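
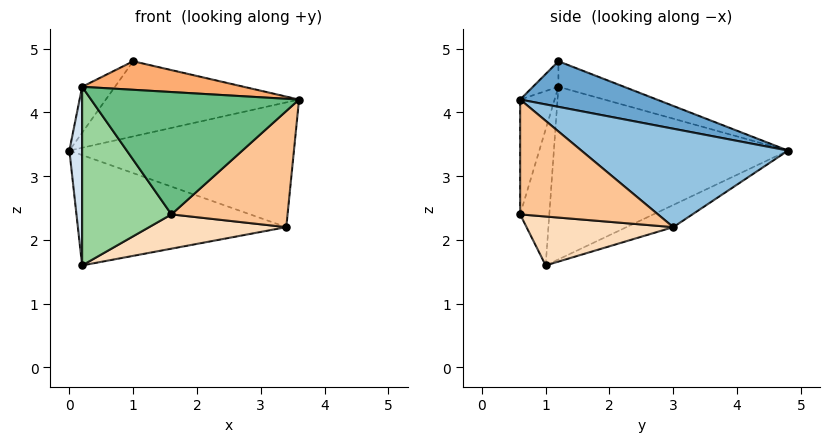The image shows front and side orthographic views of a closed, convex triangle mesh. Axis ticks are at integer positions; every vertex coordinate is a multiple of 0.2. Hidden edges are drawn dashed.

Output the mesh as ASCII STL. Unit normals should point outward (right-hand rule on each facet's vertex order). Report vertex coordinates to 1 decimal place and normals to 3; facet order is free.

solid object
 facet normal 0.295 0.416 0.860
  outer loop
   vertex 1.0 1.2 4.8
   vertex 3.6 0.6 4.2
   vertex 0.0 4.8 3.4
  endloop
 endfacet
 facet normal 0.525 0.570 0.632
  outer loop
   vertex 3.4 3.0 2.2
   vertex 0.0 4.8 3.4
   vertex 3.6 0.6 4.2
  endloop
 endfacet
 facet normal -0.095 0.422 -0.902
  outer loop
   vertex 3.4 3.0 2.2
   vertex 0.2 1.0 1.6
   vertex 0.0 4.8 3.4
  endloop
 endfacet
 facet normal -0.999 -0.054 0.004
  outer loop
   vertex 0.2 1.2 4.4
   vertex 0.0 4.8 3.4
   vertex 0.2 1.0 1.6
  endloop
 endfacet
 facet normal -0.436 0.218 0.873
  outer loop
   vertex 0.2 1.2 4.4
   vertex 1.0 1.2 4.8
   vertex 0.0 4.8 3.4
  endloop
 endfacet
 facet normal -0.149 -0.943 0.298
  outer loop
   vertex 0.2 1.2 4.4
   vertex 3.6 0.6 4.2
   vertex 1.0 1.2 4.8
  endloop
 endfacet
 facet normal 0.583 -0.491 -0.648
  outer loop
   vertex 1.6 0.6 2.4
   vertex 3.4 3.0 2.2
   vertex 3.6 0.6 4.2
  endloop
 endfacet
 facet normal 0.384 -0.359 -0.851
  outer loop
   vertex 1.6 0.6 2.4
   vertex 0.2 1.0 1.6
   vertex 3.4 3.0 2.2
  endloop
 endfacet
 facet normal -0.161 -0.971 0.179
  outer loop
   vertex 1.6 0.6 2.4
   vertex 3.6 0.6 4.2
   vertex 0.2 1.2 4.4
  endloop
 endfacet
 facet normal -0.310 -0.948 0.068
  outer loop
   vertex 1.6 0.6 2.4
   vertex 0.2 1.2 4.4
   vertex 0.2 1.0 1.6
  endloop
 endfacet
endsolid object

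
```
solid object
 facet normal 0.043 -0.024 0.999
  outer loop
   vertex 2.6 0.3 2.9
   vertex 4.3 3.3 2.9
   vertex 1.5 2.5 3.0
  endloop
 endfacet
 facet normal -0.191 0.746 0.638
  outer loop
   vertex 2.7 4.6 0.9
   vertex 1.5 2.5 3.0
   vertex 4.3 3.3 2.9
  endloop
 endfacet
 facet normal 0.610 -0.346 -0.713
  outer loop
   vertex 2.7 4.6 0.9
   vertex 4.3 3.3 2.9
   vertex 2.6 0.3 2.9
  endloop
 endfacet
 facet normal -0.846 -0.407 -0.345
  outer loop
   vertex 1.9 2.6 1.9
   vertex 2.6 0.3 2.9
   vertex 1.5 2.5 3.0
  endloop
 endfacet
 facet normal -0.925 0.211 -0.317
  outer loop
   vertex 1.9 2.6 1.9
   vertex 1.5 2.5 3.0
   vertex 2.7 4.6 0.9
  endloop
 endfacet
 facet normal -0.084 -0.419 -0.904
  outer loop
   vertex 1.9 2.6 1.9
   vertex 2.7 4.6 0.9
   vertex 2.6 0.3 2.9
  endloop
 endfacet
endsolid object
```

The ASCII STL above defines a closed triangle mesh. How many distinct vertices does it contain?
5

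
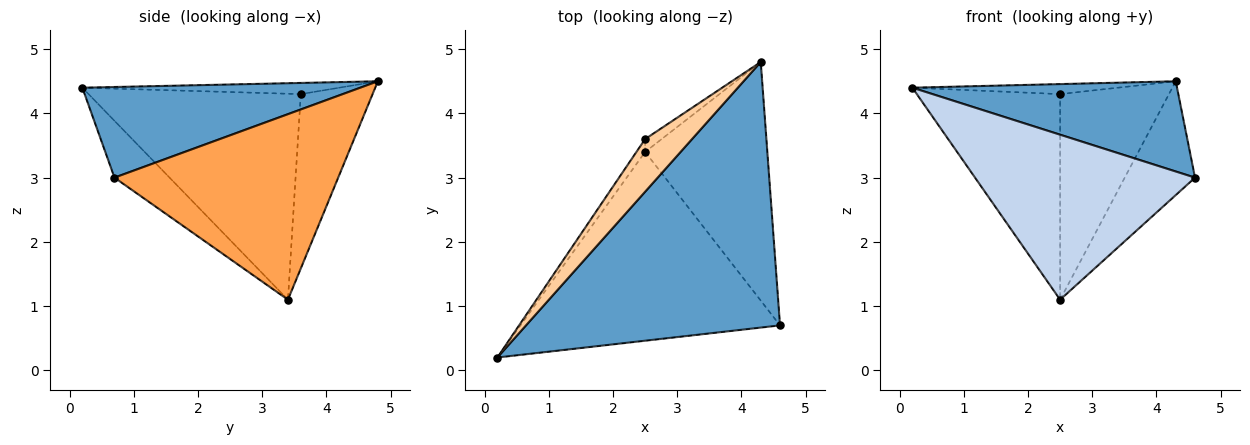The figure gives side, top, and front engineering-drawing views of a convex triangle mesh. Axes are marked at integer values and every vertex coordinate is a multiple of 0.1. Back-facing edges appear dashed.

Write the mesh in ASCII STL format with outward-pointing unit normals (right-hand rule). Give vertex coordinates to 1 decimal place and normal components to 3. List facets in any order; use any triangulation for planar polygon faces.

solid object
 facet normal 0.320 -0.305 0.897
  outer loop
   vertex 4.3 4.8 4.5
   vertex 0.2 0.2 4.4
   vertex 4.6 0.7 3.0
  endloop
 endfacet
 facet normal -0.163 -0.649 -0.743
  outer loop
   vertex 2.5 3.4 1.1
   vertex 4.6 0.7 3.0
   vertex 0.2 0.2 4.4
  endloop
 endfacet
 facet normal 0.808 0.254 -0.532
  outer loop
   vertex 2.5 3.4 1.1
   vertex 4.3 4.8 4.5
   vertex 4.6 0.7 3.0
  endloop
 endfacet
 facet normal -0.228 0.182 0.957
  outer loop
   vertex 2.5 3.6 4.3
   vertex 0.2 0.2 4.4
   vertex 4.3 4.8 4.5
  endloop
 endfacet
 facet normal -0.828 0.559 -0.035
  outer loop
   vertex 2.5 3.6 4.3
   vertex 2.5 3.4 1.1
   vertex 0.2 0.2 4.4
  endloop
 endfacet
 facet normal -0.550 0.834 -0.052
  outer loop
   vertex 2.5 3.6 4.3
   vertex 4.3 4.8 4.5
   vertex 2.5 3.4 1.1
  endloop
 endfacet
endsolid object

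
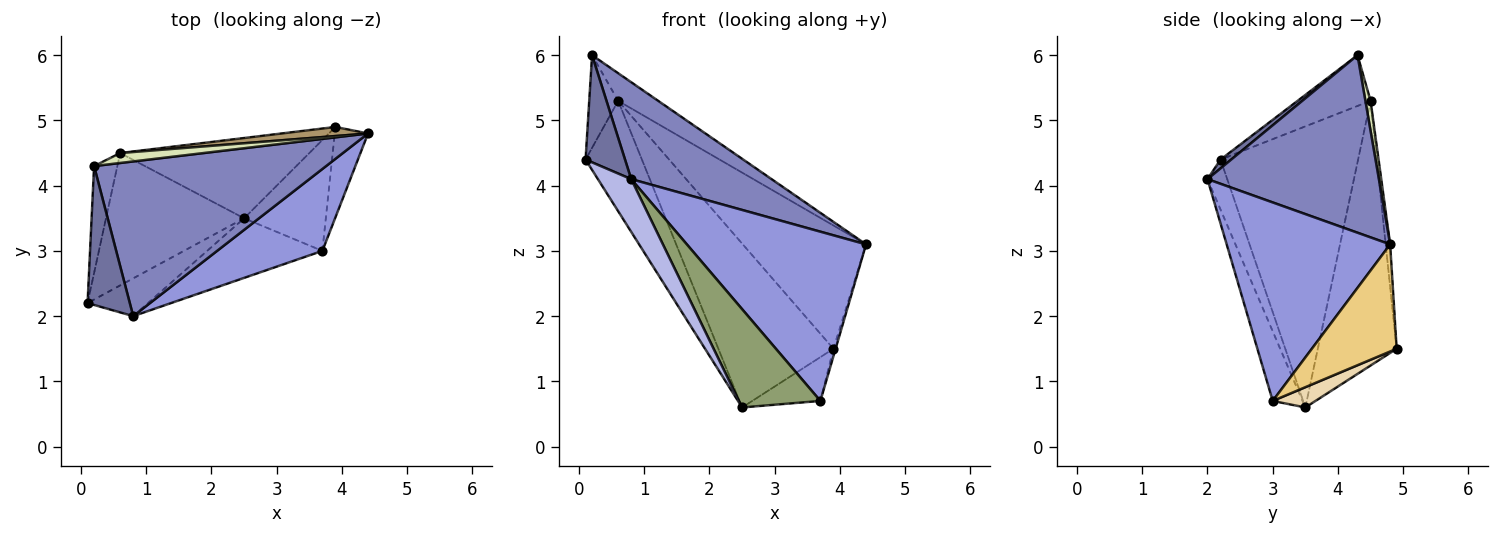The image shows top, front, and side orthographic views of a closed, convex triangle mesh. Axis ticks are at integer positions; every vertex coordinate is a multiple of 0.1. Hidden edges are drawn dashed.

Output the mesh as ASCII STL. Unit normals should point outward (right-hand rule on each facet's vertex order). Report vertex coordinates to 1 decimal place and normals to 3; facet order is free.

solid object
 facet normal 0.163 -0.603 0.781
  outer loop
   vertex 0.8 2.0 4.1
   vertex 0.2 4.3 6.0
   vertex 0.1 2.2 4.4
  endloop
 endfacet
 facet normal 0.544 -0.445 0.711
  outer loop
   vertex 0.8 2.0 4.1
   vertex 4.4 4.8 3.1
   vertex 0.2 4.3 6.0
  endloop
 endfacet
 facet normal 0.635 -0.696 0.337
  outer loop
   vertex 0.8 2.0 4.1
   vertex 3.7 3.0 0.7
   vertex 4.4 4.8 3.1
  endloop
 endfacet
 facet normal -0.434 -0.732 -0.525
  outer loop
   vertex 0.8 2.0 4.1
   vertex 0.1 2.2 4.4
   vertex 2.5 3.5 0.6
  endloop
 endfacet
 facet normal -0.299 -0.816 -0.495
  outer loop
   vertex 0.8 2.0 4.1
   vertex 2.5 3.5 0.6
   vertex 3.7 3.0 0.7
  endloop
 endfacet
 facet normal -0.855 0.339 -0.392
  outer loop
   vertex 0.6 4.5 5.3
   vertex 0.1 2.2 4.4
   vertex 0.2 4.3 6.0
  endloop
 endfacet
 facet normal -0.842 0.345 -0.414
  outer loop
   vertex 0.6 4.5 5.3
   vertex 2.5 3.5 0.6
   vertex 0.1 2.2 4.4
  endloop
 endfacet
 facet normal 0.121 0.934 0.336
  outer loop
   vertex 0.6 4.5 5.3
   vertex 0.2 4.3 6.0
   vertex 4.4 4.8 3.1
  endloop
 endfacet
 facet normal -0.036 0.997 0.074
  outer loop
   vertex 3.9 4.9 1.5
   vertex 0.6 4.5 5.3
   vertex 4.4 4.8 3.1
  endloop
 endfacet
 facet normal -0.524 0.765 -0.375
  outer loop
   vertex 3.9 4.9 1.5
   vertex 2.5 3.5 0.6
   vertex 0.6 4.5 5.3
  endloop
 endfacet
 facet normal 0.955 0.024 -0.297
  outer loop
   vertex 3.9 4.9 1.5
   vertex 4.4 4.8 3.1
   vertex 3.7 3.0 0.7
  endloop
 endfacet
 facet normal 0.225 0.358 -0.906
  outer loop
   vertex 3.9 4.9 1.5
   vertex 3.7 3.0 0.7
   vertex 2.5 3.5 0.6
  endloop
 endfacet
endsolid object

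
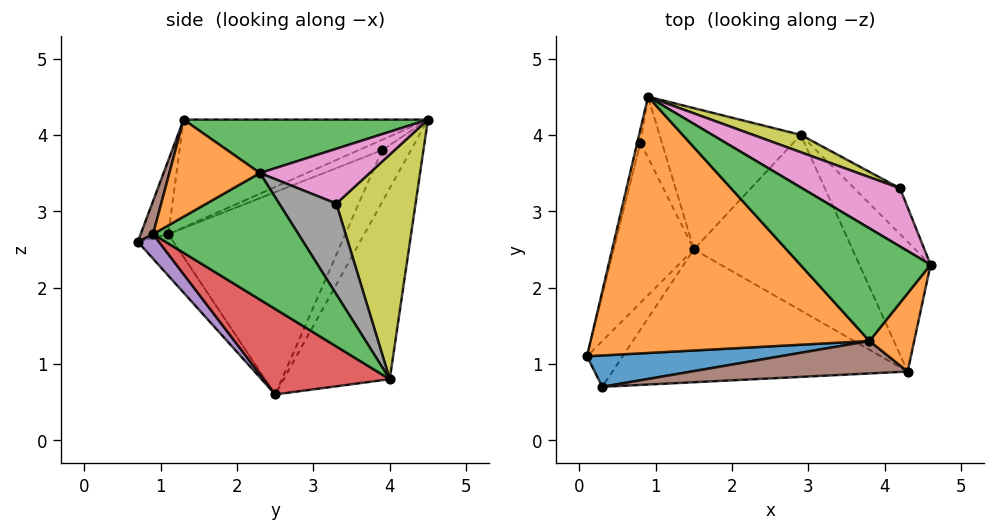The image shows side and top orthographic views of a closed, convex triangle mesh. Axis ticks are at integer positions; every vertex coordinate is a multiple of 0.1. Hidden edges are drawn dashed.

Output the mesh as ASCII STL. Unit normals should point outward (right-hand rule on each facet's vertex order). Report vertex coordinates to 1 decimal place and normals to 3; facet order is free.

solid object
 facet normal -0.619 0.638 -0.458
  outer loop
   vertex 2.9 4.0 0.8
   vertex 1.5 2.5 0.6
   vertex 0.9 4.5 4.2
  endloop
 endfacet
 facet normal -0.343 -0.311 0.887
  outer loop
   vertex 3.8 1.3 4.2
   vertex 0.9 4.5 4.2
   vertex 0.1 1.1 2.7
  endloop
 endfacet
 facet normal 0.359 0.325 0.875
  outer loop
   vertex 3.8 1.3 4.2
   vertex 4.6 2.3 3.5
   vertex 0.9 4.5 4.2
  endloop
 endfacet
 facet normal -0.902 0.333 -0.275
  outer loop
   vertex 0.8 3.9 3.8
   vertex 0.1 1.1 2.7
   vertex 0.9 4.5 4.2
  endloop
 endfacet
 facet normal -0.870 0.353 -0.345
  outer loop
   vertex 0.8 3.9 3.8
   vertex 1.5 2.5 0.6
   vertex 0.1 1.1 2.7
  endloop
 endfacet
 facet normal -0.856 0.378 -0.353
  outer loop
   vertex 0.8 3.9 3.8
   vertex 0.9 4.5 4.2
   vertex 1.5 2.5 0.6
  endloop
 endfacet
 facet normal 0.429 0.478 0.766
  outer loop
   vertex 4.2 3.3 3.1
   vertex 0.9 4.5 4.2
   vertex 4.6 2.3 3.5
  endloop
 endfacet
 facet normal 0.879 0.174 -0.444
  outer loop
   vertex 4.2 3.3 3.1
   vertex 4.6 2.3 3.5
   vertex 2.9 4.0 0.8
  endloop
 endfacet
 facet normal 0.363 0.928 0.077
  outer loop
   vertex 4.2 3.3 3.1
   vertex 2.9 4.0 0.8
   vertex 0.9 4.5 4.2
  endloop
 endfacet
 facet normal -0.742 -0.212 -0.636
  outer loop
   vertex 0.3 0.7 2.6
   vertex 0.1 1.1 2.7
   vertex 1.5 2.5 0.6
  endloop
 endfacet
 facet normal -0.330 -0.381 0.864
  outer loop
   vertex 0.3 0.7 2.6
   vertex 3.8 1.3 4.2
   vertex 0.1 1.1 2.7
  endloop
 endfacet
 facet normal 0.833 -0.398 0.384
  outer loop
   vertex 4.3 0.9 2.7
   vertex 4.6 2.3 3.5
   vertex 3.8 1.3 4.2
  endloop
 endfacet
 facet normal 0.868 0.093 -0.488
  outer loop
   vertex 4.3 0.9 2.7
   vertex 2.9 4.0 0.8
   vertex 4.6 2.3 3.5
  endloop
 endfacet
 facet normal 0.451 -0.309 -0.837
  outer loop
   vertex 4.3 0.9 2.7
   vertex 1.5 2.5 0.6
   vertex 2.9 4.0 0.8
  endloop
 endfacet
 facet normal 0.054 -0.758 -0.650
  outer loop
   vertex 4.3 0.9 2.7
   vertex 0.3 0.7 2.6
   vertex 1.5 2.5 0.6
  endloop
 endfacet
 facet normal 0.041 -0.962 0.270
  outer loop
   vertex 4.3 0.9 2.7
   vertex 3.8 1.3 4.2
   vertex 0.3 0.7 2.6
  endloop
 endfacet
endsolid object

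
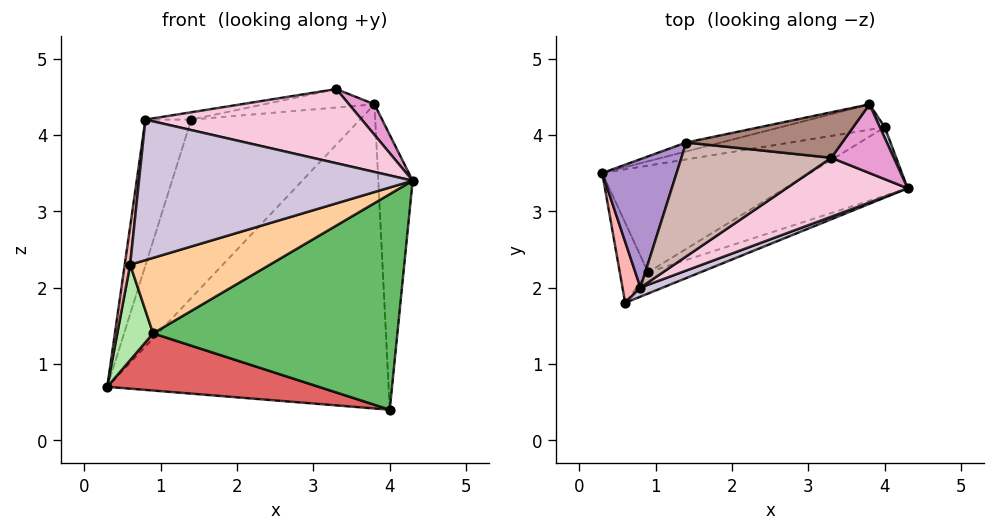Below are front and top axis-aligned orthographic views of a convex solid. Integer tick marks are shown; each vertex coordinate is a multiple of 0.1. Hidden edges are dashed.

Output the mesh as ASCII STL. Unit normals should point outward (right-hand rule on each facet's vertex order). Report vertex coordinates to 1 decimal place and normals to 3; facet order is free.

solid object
 facet normal -0.166 0.983 -0.082
  outer loop
   vertex 4.0 4.1 0.4
   vertex 0.3 3.5 0.7
   vertex 3.8 4.4 4.4
  endloop
 endfacet
 facet normal 0.916 0.402 0.016
  outer loop
   vertex 4.0 4.1 0.4
   vertex 3.8 4.4 4.4
   vertex 4.3 3.3 3.4
  endloop
 endfacet
 facet normal -0.200 0.979 -0.049
  outer loop
   vertex 1.4 3.9 4.2
   vertex 3.8 4.4 4.4
   vertex 0.3 3.5 0.7
  endloop
 endfacet
 facet normal 0.426 -0.871 -0.245
  outer loop
   vertex 0.9 2.2 1.4
   vertex 4.3 3.3 3.4
   vertex 0.6 1.8 2.3
  endloop
 endfacet
 facet normal 0.437 -0.857 -0.272
  outer loop
   vertex 0.9 2.2 1.4
   vertex 4.0 4.1 0.4
   vertex 4.3 3.3 3.4
  endloop
 endfacet
 facet normal -0.672 -0.567 -0.476
  outer loop
   vertex 0.9 2.2 1.4
   vertex 0.6 1.8 2.3
   vertex 0.3 3.5 0.7
  endloop
 endfacet
 facet normal 0.005 -0.472 -0.881
  outer loop
   vertex 0.9 2.2 1.4
   vertex 0.3 3.5 0.7
   vertex 4.0 4.1 0.4
  endloop
 endfacet
 facet normal -0.991 -0.070 0.112
  outer loop
   vertex 0.8 2.0 4.2
   vertex 0.3 3.5 0.7
   vertex 0.6 1.8 2.3
  endloop
 endfacet
 facet normal -0.922 0.291 0.256
  outer loop
   vertex 0.8 2.0 4.2
   vertex 1.4 3.9 4.2
   vertex 0.3 3.5 0.7
  endloop
 endfacet
 facet normal 0.360 -0.931 0.060
  outer loop
   vertex 0.8 2.0 4.2
   vertex 0.6 1.8 2.3
   vertex 4.3 3.3 3.4
  endloop
 endfacet
 facet normal -0.154 0.371 0.916
  outer loop
   vertex 3.3 3.7 4.6
   vertex 3.8 4.4 4.4
   vertex 1.4 3.9 4.2
  endloop
 endfacet
 facet normal -0.199 0.063 0.978
  outer loop
   vertex 3.3 3.7 4.6
   vertex 1.4 3.9 4.2
   vertex 0.8 2.0 4.2
  endloop
 endfacet
 facet normal 0.683 -0.297 0.668
  outer loop
   vertex 3.3 3.7 4.6
   vertex 4.3 3.3 3.4
   vertex 3.8 4.4 4.4
  endloop
 endfacet
 facet normal 0.397 -0.719 0.571
  outer loop
   vertex 3.3 3.7 4.6
   vertex 0.8 2.0 4.2
   vertex 4.3 3.3 3.4
  endloop
 endfacet
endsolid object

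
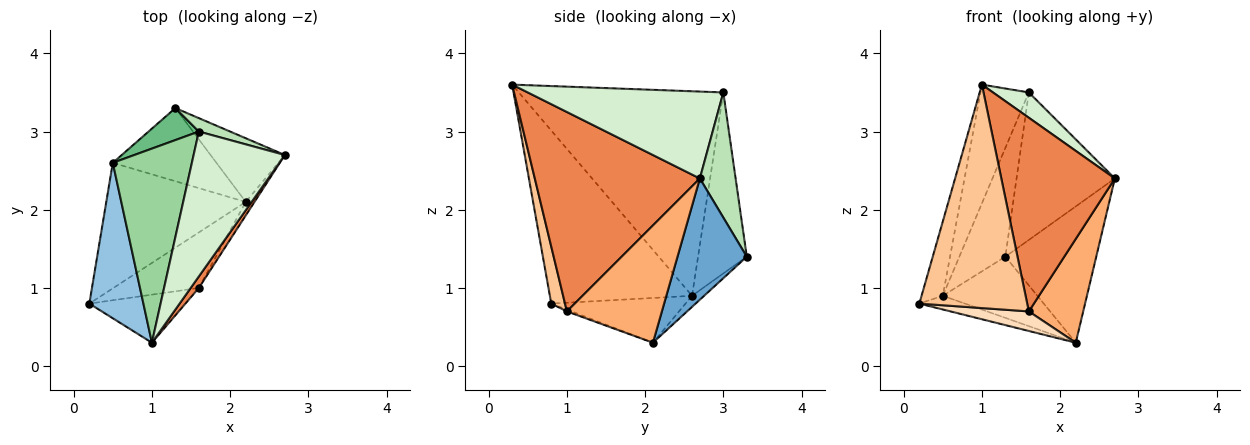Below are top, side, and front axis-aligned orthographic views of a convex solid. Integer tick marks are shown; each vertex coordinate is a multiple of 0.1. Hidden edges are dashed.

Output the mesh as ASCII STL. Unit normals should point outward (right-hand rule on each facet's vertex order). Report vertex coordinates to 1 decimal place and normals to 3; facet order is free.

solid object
 facet normal 0.568 0.745 -0.348
  outer loop
   vertex 2.2 2.1 0.3
   vertex 1.3 3.3 1.4
   vertex 2.7 2.7 2.4
  endloop
 endfacet
 facet normal -0.945 0.141 0.295
  outer loop
   vertex 0.5 2.6 0.9
   vertex 0.2 0.8 0.8
   vertex 1.0 0.3 3.6
  endloop
 endfacet
 facet normal -0.304 0.103 -0.947
  outer loop
   vertex 0.5 2.6 0.9
   vertex 2.2 2.1 0.3
   vertex 0.2 0.8 0.8
  endloop
 endfacet
 facet normal -0.082 0.639 -0.764
  outer loop
   vertex 0.5 2.6 0.9
   vertex 1.3 3.3 1.4
   vertex 2.2 2.1 0.3
  endloop
 endfacet
 facet normal 0.823 -0.566 0.034
  outer loop
   vertex 1.6 1.0 0.7
   vertex 2.7 2.7 2.4
   vertex 1.0 0.3 3.6
  endloop
 endfacet
 facet normal 0.866 -0.496 -0.065
  outer loop
   vertex 1.6 1.0 0.7
   vertex 2.2 2.1 0.3
   vertex 2.7 2.7 2.4
  endloop
 endfacet
 facet normal 0.124 -0.970 -0.209
  outer loop
   vertex 1.6 1.0 0.7
   vertex 1.0 0.3 3.6
   vertex 0.2 0.8 0.8
  endloop
 endfacet
 facet normal -0.020 -0.332 -0.943
  outer loop
   vertex 1.6 1.0 0.7
   vertex 0.2 0.8 0.8
   vertex 2.2 2.1 0.3
  endloop
 endfacet
 facet normal -0.713 0.673 0.198
  outer loop
   vertex 1.6 3.0 3.5
   vertex 1.3 3.3 1.4
   vertex 0.5 2.6 0.9
  endloop
 endfacet
 facet normal -0.911 0.215 0.352
  outer loop
   vertex 1.6 3.0 3.5
   vertex 0.5 2.6 0.9
   vertex 1.0 0.3 3.6
  endloop
 endfacet
 facet normal 0.341 0.936 0.085
  outer loop
   vertex 1.6 3.0 3.5
   vertex 2.7 2.7 2.4
   vertex 1.3 3.3 1.4
  endloop
 endfacet
 facet normal 0.684 -0.125 0.718
  outer loop
   vertex 1.6 3.0 3.5
   vertex 1.0 0.3 3.6
   vertex 2.7 2.7 2.4
  endloop
 endfacet
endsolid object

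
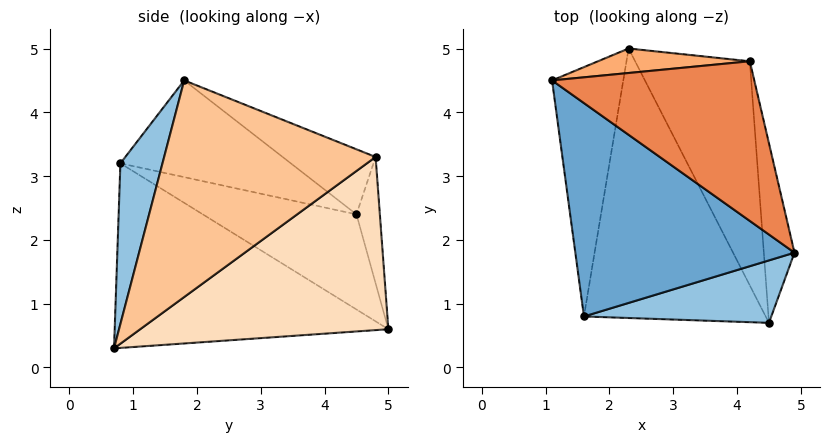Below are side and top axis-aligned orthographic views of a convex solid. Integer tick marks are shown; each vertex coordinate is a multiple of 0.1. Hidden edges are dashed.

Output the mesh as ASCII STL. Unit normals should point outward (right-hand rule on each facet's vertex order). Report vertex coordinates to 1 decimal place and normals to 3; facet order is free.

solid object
 facet normal -0.400 0.142 0.906
  outer loop
   vertex 1.6 0.8 3.2
   vertex 4.9 1.8 4.5
   vertex 1.1 4.5 2.4
  endloop
 endfacet
 facet normal 0.198 -0.953 0.231
  outer loop
   vertex 1.6 0.8 3.2
   vertex 4.5 0.7 0.3
   vertex 4.9 1.8 4.5
  endloop
 endfacet
 facet normal -0.779 -0.231 -0.583
  outer loop
   vertex 1.6 0.8 3.2
   vertex 1.1 4.5 2.4
   vertex 2.3 5.0 0.6
  endloop
 endfacet
 facet normal -0.679 -0.301 -0.669
  outer loop
   vertex 1.6 0.8 3.2
   vertex 2.3 5.0 0.6
   vertex 4.5 0.7 0.3
  endloop
 endfacet
 facet normal -0.293 0.295 0.909
  outer loop
   vertex 4.2 4.8 3.3
   vertex 1.1 4.5 2.4
   vertex 4.9 1.8 4.5
  endloop
 endfacet
 facet normal -0.145 0.974 0.174
  outer loop
   vertex 4.2 4.8 3.3
   vertex 2.3 5.0 0.6
   vertex 1.1 4.5 2.4
  endloop
 endfacet
 facet normal 0.975 0.172 -0.138
  outer loop
   vertex 4.2 4.8 3.3
   vertex 4.9 1.8 4.5
   vertex 4.5 0.7 0.3
  endloop
 endfacet
 facet normal 0.756 0.422 -0.501
  outer loop
   vertex 4.2 4.8 3.3
   vertex 4.5 0.7 0.3
   vertex 2.3 5.0 0.6
  endloop
 endfacet
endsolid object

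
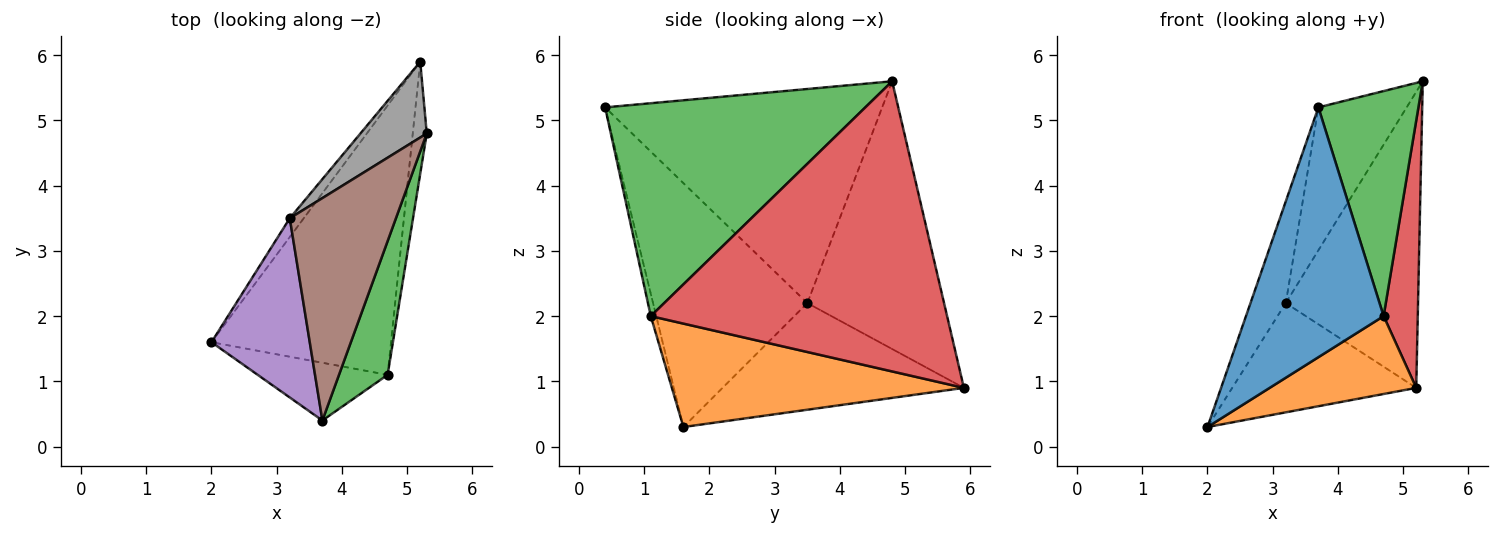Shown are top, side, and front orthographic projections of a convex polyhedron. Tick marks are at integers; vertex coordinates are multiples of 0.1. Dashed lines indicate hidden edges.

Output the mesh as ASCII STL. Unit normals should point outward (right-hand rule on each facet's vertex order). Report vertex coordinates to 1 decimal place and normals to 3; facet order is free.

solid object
 facet normal -0.039 -0.974 -0.225
  outer loop
   vertex 4.7 1.1 2.0
   vertex 3.7 0.4 5.2
   vertex 2.0 1.6 0.3
  endloop
 endfacet
 facet normal 0.484 -0.243 -0.841
  outer loop
   vertex 4.7 1.1 2.0
   vertex 2.0 1.6 0.3
   vertex 5.2 5.9 0.9
  endloop
 endfacet
 facet normal 0.913 -0.351 0.209
  outer loop
   vertex 4.7 1.1 2.0
   vertex 5.3 4.8 5.6
   vertex 3.7 0.4 5.2
  endloop
 endfacet
 facet normal 0.992 -0.114 -0.048
  outer loop
   vertex 4.7 1.1 2.0
   vertex 5.2 5.9 0.9
   vertex 5.3 4.8 5.6
  endloop
 endfacet
 facet normal -0.907 0.207 0.366
  outer loop
   vertex 3.2 3.5 2.2
   vertex 2.0 1.6 0.3
   vertex 3.7 0.4 5.2
  endloop
 endfacet
 facet normal -0.862 0.274 0.427
  outer loop
   vertex 3.2 3.5 2.2
   vertex 3.7 0.4 5.2
   vertex 5.3 4.8 5.6
  endloop
 endfacet
 facet normal -0.791 0.603 -0.104
  outer loop
   vertex 3.2 3.5 2.2
   vertex 5.2 5.9 0.9
   vertex 2.0 1.6 0.3
  endloop
 endfacet
 facet normal -0.708 0.685 0.175
  outer loop
   vertex 3.2 3.5 2.2
   vertex 5.3 4.8 5.6
   vertex 5.2 5.9 0.9
  endloop
 endfacet
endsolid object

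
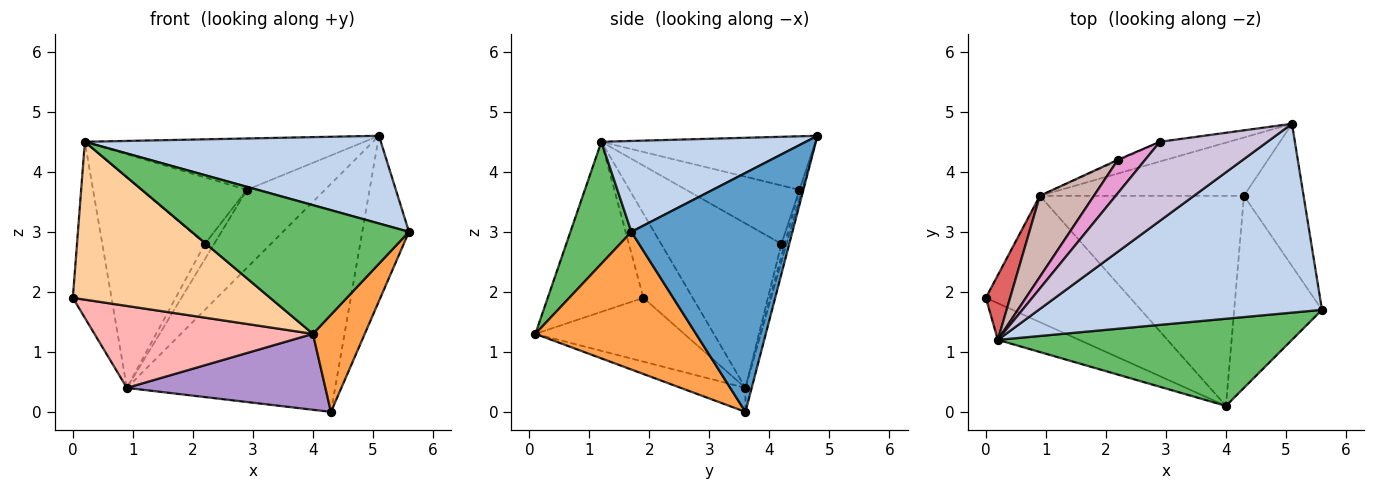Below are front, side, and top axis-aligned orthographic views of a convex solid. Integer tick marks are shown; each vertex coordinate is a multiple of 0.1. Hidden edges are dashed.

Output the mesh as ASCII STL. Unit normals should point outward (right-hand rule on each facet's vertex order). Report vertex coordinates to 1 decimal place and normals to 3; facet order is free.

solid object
 facet normal 0.934 0.271 -0.233
  outer loop
   vertex 4.3 3.6 0.0
   vertex 5.1 4.8 4.6
   vertex 5.6 1.7 3.0
  endloop
 endfacet
 facet normal 0.279 -0.404 0.871
  outer loop
   vertex 0.2 1.2 4.5
   vertex 5.6 1.7 3.0
   vertex 5.1 4.8 4.6
  endloop
 endfacet
 facet normal 0.814 -0.262 -0.519
  outer loop
   vertex 4.0 0.1 1.3
   vertex 4.3 3.6 0.0
   vertex 5.6 1.7 3.0
  endloop
 endfacet
 facet normal -0.427 -0.881 -0.204
  outer loop
   vertex 4.0 0.1 1.3
   vertex 0.2 1.2 4.5
   vertex 0.0 1.9 1.9
  endloop
 endfacet
 facet normal 0.226 -0.807 0.546
  outer loop
   vertex 4.0 0.1 1.3
   vertex 5.6 1.7 3.0
   vertex 0.2 1.2 4.5
  endloop
 endfacet
 facet normal -0.029 0.968 -0.248
  outer loop
   vertex 0.9 3.6 0.4
   vertex 5.1 4.8 4.6
   vertex 4.3 3.6 0.0
  endloop
 endfacet
 facet normal -0.768 0.601 0.221
  outer loop
   vertex 0.9 3.6 0.4
   vertex 0.0 1.9 1.9
   vertex 0.2 1.2 4.5
  endloop
 endfacet
 facet normal -0.348 -0.510 -0.787
  outer loop
   vertex 0.9 3.6 0.4
   vertex 4.0 0.1 1.3
   vertex 0.0 1.9 1.9
  endloop
 endfacet
 facet normal -0.110 -0.338 -0.935
  outer loop
   vertex 0.9 3.6 0.4
   vertex 4.3 3.6 0.0
   vertex 4.0 0.1 1.3
  endloop
 endfacet
 facet normal -0.385 0.503 0.774
  outer loop
   vertex 2.9 4.5 3.7
   vertex 0.2 1.2 4.5
   vertex 5.1 4.8 4.6
  endloop
 endfacet
 facet normal -0.032 0.969 -0.245
  outer loop
   vertex 2.9 4.5 3.7
   vertex 5.1 4.8 4.6
   vertex 0.9 3.6 0.4
  endloop
 endfacet
 facet normal -0.738 0.630 0.242
  outer loop
   vertex 2.2 4.2 2.8
   vertex 0.9 3.6 0.4
   vertex 0.2 1.2 4.5
  endloop
 endfacet
 facet normal -0.692 0.645 0.324
  outer loop
   vertex 2.2 4.2 2.8
   vertex 0.2 1.2 4.5
   vertex 2.9 4.5 3.7
  endloop
 endfacet
 facet normal -0.332 0.942 -0.055
  outer loop
   vertex 2.2 4.2 2.8
   vertex 2.9 4.5 3.7
   vertex 0.9 3.6 0.4
  endloop
 endfacet
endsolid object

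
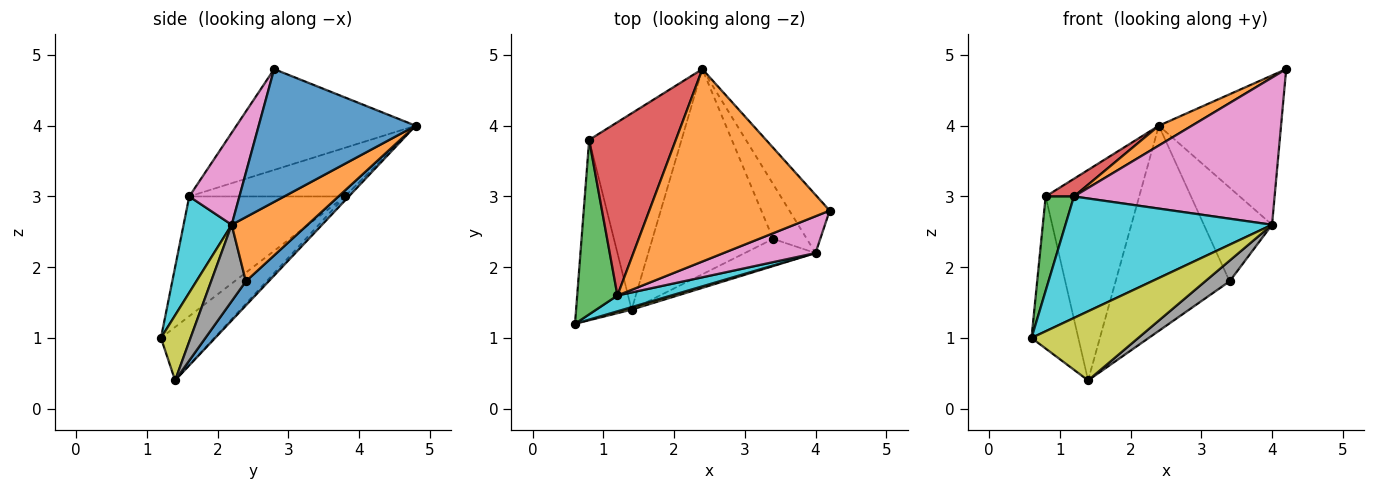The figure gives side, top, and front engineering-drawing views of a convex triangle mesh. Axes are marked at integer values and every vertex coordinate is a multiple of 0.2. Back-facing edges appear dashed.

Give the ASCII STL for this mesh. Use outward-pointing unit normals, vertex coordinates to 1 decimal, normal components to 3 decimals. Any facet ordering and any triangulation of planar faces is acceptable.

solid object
 facet normal 0.140 0.700 -0.700
  outer loop
   vertex 3.4 2.4 1.8
   vertex 1.4 1.4 0.4
   vertex 2.4 4.8 4.0
  endloop
 endfacet
 facet normal -0.486 -0.090 0.869
  outer loop
   vertex 1.2 1.6 3.0
   vertex 4.2 2.8 4.8
   vertex 2.4 4.8 4.0
  endloop
 endfacet
 facet normal -0.934 -0.170 0.314
  outer loop
   vertex 0.8 3.8 3.0
   vertex 0.6 1.2 1.0
   vertex 1.2 1.6 3.0
  endloop
 endfacet
 facet normal -0.487 -0.089 0.869
  outer loop
   vertex 0.8 3.8 3.0
   vertex 1.2 1.6 3.0
   vertex 2.4 4.8 4.0
  endloop
 endfacet
 facet normal -0.592 0.520 -0.616
  outer loop
   vertex 0.8 3.8 3.0
   vertex 1.4 1.4 0.4
   vertex 0.6 1.2 1.0
  endloop
 endfacet
 facet normal -0.031 0.731 -0.682
  outer loop
   vertex 0.8 3.8 3.0
   vertex 2.4 4.8 4.0
   vertex 1.4 1.4 0.4
  endloop
 endfacet
 facet normal 0.236 -0.943 0.236
  outer loop
   vertex 4.0 2.2 2.6
   vertex 4.2 2.8 4.8
   vertex 1.2 1.6 3.0
  endloop
 endfacet
 facet normal 0.652 -0.459 -0.604
  outer loop
   vertex 4.0 2.2 2.6
   vertex 1.4 1.4 0.4
   vertex 3.4 2.4 1.8
  endloop
 endfacet
 facet normal 0.267 -0.963 0.035
  outer loop
   vertex 4.0 2.2 2.6
   vertex 0.6 1.2 1.0
   vertex 1.4 1.4 0.4
  endloop
 endfacet
 facet normal 0.225 -0.966 0.126
  outer loop
   vertex 4.0 2.2 2.6
   vertex 1.2 1.6 3.0
   vertex 0.6 1.2 1.0
  endloop
 endfacet
 facet normal 0.767 0.598 -0.233
  outer loop
   vertex 4.0 2.2 2.6
   vertex 2.4 4.8 4.0
   vertex 4.2 2.8 4.8
  endloop
 endfacet
 facet normal 0.693 0.622 -0.364
  outer loop
   vertex 4.0 2.2 2.6
   vertex 3.4 2.4 1.8
   vertex 2.4 4.8 4.0
  endloop
 endfacet
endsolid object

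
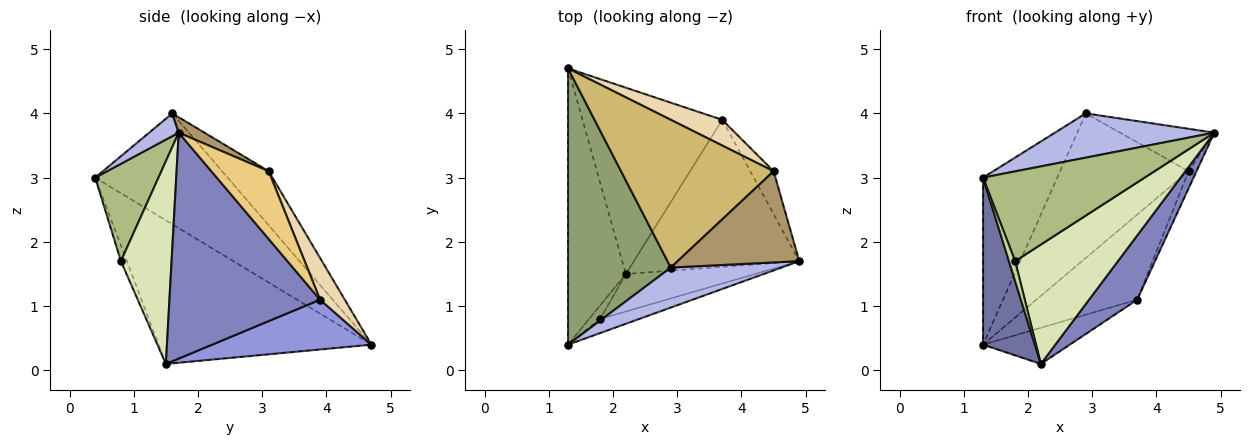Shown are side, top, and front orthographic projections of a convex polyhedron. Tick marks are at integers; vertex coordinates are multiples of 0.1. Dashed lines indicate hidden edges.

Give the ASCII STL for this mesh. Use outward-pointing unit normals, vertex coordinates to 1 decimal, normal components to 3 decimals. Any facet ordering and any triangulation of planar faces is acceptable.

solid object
 facet normal -0.905 -0.220 -0.364
  outer loop
   vertex 2.2 1.5 0.1
   vertex 1.3 0.4 3.0
   vertex 1.3 4.7 0.4
  endloop
 endfacet
 facet normal 0.781 -0.250 -0.572
  outer loop
   vertex 3.7 3.9 1.1
   vertex 4.9 1.7 3.7
   vertex 2.2 1.5 0.1
  endloop
 endfacet
 facet normal 0.330 0.180 -0.927
  outer loop
   vertex 3.7 3.9 1.1
   vertex 2.2 1.5 0.1
   vertex 1.3 4.7 0.4
  endloop
 endfacet
 facet normal 0.136 -0.735 0.664
  outer loop
   vertex 2.9 1.6 4.0
   vertex 1.3 0.4 3.0
   vertex 4.9 1.7 3.7
  endloop
 endfacet
 facet normal -0.678 0.380 0.629
  outer loop
   vertex 2.9 1.6 4.0
   vertex 1.3 4.7 0.4
   vertex 1.3 0.4 3.0
  endloop
 endfacet
 facet normal 0.361 -0.921 -0.145
  outer loop
   vertex 1.8 0.8 1.7
   vertex 4.9 1.7 3.7
   vertex 1.3 0.4 3.0
  endloop
 endfacet
 facet normal -0.624 -0.647 -0.439
  outer loop
   vertex 1.8 0.8 1.7
   vertex 1.3 0.4 3.0
   vertex 2.2 1.5 0.1
  endloop
 endfacet
 facet normal 0.426 -0.863 -0.271
  outer loop
   vertex 1.8 0.8 1.7
   vertex 2.2 1.5 0.1
   vertex 4.9 1.7 3.7
  endloop
 endfacet
 facet normal 0.114 0.419 0.901
  outer loop
   vertex 4.5 3.1 3.1
   vertex 2.9 1.6 4.0
   vertex 4.9 1.7 3.7
  endloop
 endfacet
 facet normal -0.246 0.678 0.693
  outer loop
   vertex 4.5 3.1 3.1
   vertex 1.3 4.7 0.4
   vertex 2.9 1.6 4.0
  endloop
 endfacet
 facet normal 0.937 0.129 -0.323
  outer loop
   vertex 4.5 3.1 3.1
   vertex 4.9 1.7 3.7
   vertex 3.7 3.9 1.1
  endloop
 endfacet
 facet normal 0.229 0.932 0.281
  outer loop
   vertex 4.5 3.1 3.1
   vertex 3.7 3.9 1.1
   vertex 1.3 4.7 0.4
  endloop
 endfacet
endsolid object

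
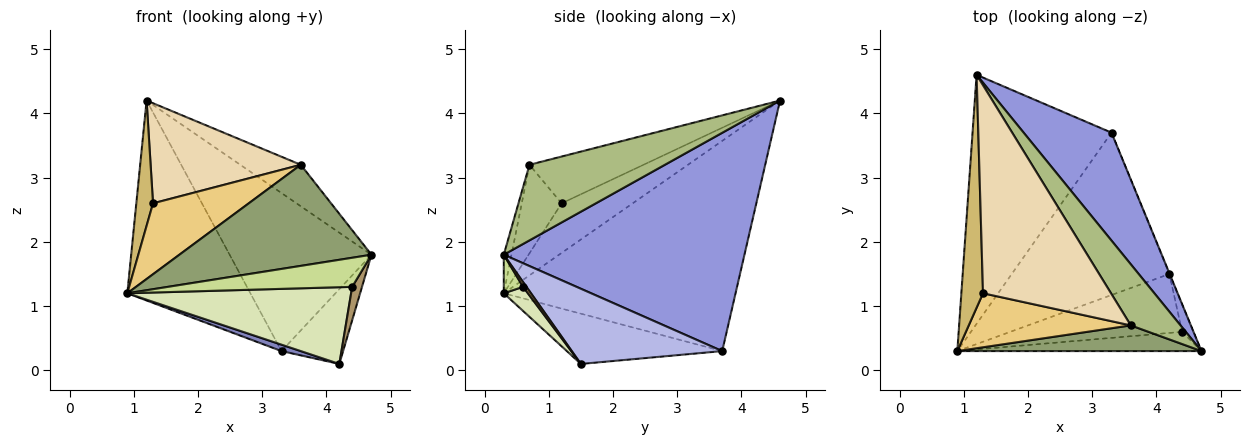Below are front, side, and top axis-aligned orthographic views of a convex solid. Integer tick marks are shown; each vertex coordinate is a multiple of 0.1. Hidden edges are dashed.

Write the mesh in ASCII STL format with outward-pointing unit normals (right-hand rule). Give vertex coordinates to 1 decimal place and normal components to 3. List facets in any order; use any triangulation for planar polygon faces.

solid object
 facet normal -0.763 0.405 -0.504
  outer loop
   vertex 3.3 3.7 0.3
   vertex 0.9 0.3 1.2
   vertex 1.2 4.6 4.2
  endloop
 endfacet
 facet normal -0.304 -0.038 -0.952
  outer loop
   vertex 3.3 3.7 0.3
   vertex 4.2 1.5 0.1
   vertex 0.9 0.3 1.2
  endloop
 endfacet
 facet normal 0.814 0.480 0.328
  outer loop
   vertex 3.3 3.7 0.3
   vertex 1.2 4.6 4.2
   vertex 4.7 0.3 1.8
  endloop
 endfacet
 facet normal 0.925 0.379 -0.005
  outer loop
   vertex 3.3 3.7 0.3
   vertex 4.7 0.3 1.8
   vertex 4.2 1.5 0.1
  endloop
 endfacet
 facet normal -0.039 -0.968 0.246
  outer loop
   vertex 3.6 0.7 3.2
   vertex 0.9 0.3 1.2
   vertex 4.7 0.3 1.8
  endloop
 endfacet
 facet normal 0.783 0.350 0.515
  outer loop
   vertex 3.6 0.7 3.2
   vertex 4.7 0.3 1.8
   vertex 1.2 4.6 4.2
  endloop
 endfacet
 facet normal 0.087 -0.830 -0.550
  outer loop
   vertex 4.4 0.6 1.3
   vertex 4.7 0.3 1.8
   vertex 0.9 0.3 1.2
  endloop
 endfacet
 facet normal 0.085 -0.790 -0.607
  outer loop
   vertex 4.4 0.6 1.3
   vertex 0.9 0.3 1.2
   vertex 4.2 1.5 0.1
  endloop
 endfacet
 facet normal 0.260 -0.751 -0.607
  outer loop
   vertex 4.4 0.6 1.3
   vertex 4.2 1.5 0.1
   vertex 4.7 0.3 1.8
  endloop
 endfacet
 facet normal -0.896 -0.210 0.391
  outer loop
   vertex 1.3 1.2 2.6
   vertex 1.2 4.6 4.2
   vertex 0.9 0.3 1.2
  endloop
 endfacet
 facet normal -0.314 -0.755 0.575
  outer loop
   vertex 1.3 1.2 2.6
   vertex 0.9 0.3 1.2
   vertex 3.6 0.7 3.2
  endloop
 endfacet
 facet normal -0.313 -0.412 0.856
  outer loop
   vertex 1.3 1.2 2.6
   vertex 3.6 0.7 3.2
   vertex 1.2 4.6 4.2
  endloop
 endfacet
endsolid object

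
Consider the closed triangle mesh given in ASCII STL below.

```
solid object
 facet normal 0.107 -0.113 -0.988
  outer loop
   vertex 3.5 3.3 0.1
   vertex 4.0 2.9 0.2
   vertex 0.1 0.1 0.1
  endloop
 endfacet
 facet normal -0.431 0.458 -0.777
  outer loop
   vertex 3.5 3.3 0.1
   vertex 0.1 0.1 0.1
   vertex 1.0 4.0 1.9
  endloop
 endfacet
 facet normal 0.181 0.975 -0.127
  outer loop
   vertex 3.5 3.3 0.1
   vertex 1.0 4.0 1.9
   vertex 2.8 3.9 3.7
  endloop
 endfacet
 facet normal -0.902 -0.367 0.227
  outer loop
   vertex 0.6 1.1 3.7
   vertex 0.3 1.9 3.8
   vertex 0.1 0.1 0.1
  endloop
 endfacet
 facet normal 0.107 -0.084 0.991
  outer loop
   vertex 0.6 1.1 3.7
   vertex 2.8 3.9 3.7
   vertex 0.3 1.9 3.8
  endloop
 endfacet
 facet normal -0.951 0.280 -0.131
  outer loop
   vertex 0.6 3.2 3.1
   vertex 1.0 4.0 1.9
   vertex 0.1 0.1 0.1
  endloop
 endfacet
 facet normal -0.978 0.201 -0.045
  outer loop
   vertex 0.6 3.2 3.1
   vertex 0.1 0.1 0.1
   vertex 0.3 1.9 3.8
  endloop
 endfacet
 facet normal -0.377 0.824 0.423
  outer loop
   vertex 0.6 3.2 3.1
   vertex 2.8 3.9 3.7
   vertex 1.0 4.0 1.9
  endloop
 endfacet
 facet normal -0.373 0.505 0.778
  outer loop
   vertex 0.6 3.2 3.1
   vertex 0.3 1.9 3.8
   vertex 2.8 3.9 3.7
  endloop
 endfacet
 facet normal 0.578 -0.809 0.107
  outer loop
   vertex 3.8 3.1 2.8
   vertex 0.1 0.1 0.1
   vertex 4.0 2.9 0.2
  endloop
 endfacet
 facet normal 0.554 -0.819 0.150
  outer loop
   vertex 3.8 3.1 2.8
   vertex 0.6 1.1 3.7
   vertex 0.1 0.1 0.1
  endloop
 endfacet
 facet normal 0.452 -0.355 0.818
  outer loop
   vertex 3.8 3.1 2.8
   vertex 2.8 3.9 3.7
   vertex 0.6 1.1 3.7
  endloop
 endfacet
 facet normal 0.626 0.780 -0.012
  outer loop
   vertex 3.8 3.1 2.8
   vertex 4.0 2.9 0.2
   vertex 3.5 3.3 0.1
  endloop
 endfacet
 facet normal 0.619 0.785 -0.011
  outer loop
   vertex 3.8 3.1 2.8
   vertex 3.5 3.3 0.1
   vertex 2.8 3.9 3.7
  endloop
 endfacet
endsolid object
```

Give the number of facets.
14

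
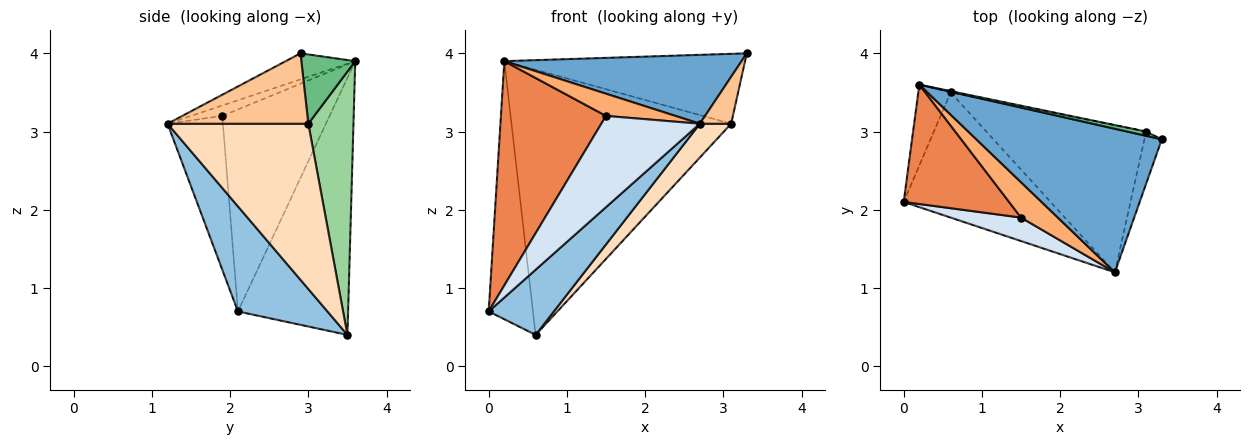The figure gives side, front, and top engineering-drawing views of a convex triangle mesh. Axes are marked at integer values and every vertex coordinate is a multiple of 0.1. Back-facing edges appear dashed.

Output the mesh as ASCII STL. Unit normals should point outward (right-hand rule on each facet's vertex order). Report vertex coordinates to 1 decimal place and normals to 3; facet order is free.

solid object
 facet normal -0.126 -0.429 0.894
  outer loop
   vertex 0.2 3.6 3.9
   vertex 2.7 1.2 3.1
   vertex 3.3 2.9 4.0
  endloop
 endfacet
 facet normal 0.536 -0.390 -0.749
  outer loop
   vertex 0.6 3.5 0.4
   vertex 2.7 1.2 3.1
   vertex 0.0 2.1 0.7
  endloop
 endfacet
 facet normal -0.922 0.370 -0.116
  outer loop
   vertex 0.6 3.5 0.4
   vertex 0.0 2.1 0.7
   vertex 0.2 3.6 3.9
  endloop
 endfacet
 facet normal -0.478 -0.851 0.219
  outer loop
   vertex 1.5 1.9 3.2
   vertex 0.0 2.1 0.7
   vertex 2.7 1.2 3.1
  endloop
 endfacet
 facet normal -0.669 -0.656 0.349
  outer loop
   vertex 1.5 1.9 3.2
   vertex 0.2 3.6 3.9
   vertex 0.0 2.1 0.7
  endloop
 endfacet
 facet normal -0.233 -0.517 0.823
  outer loop
   vertex 1.5 1.9 3.2
   vertex 2.7 1.2 3.1
   vertex 0.2 3.6 3.9
  endloop
 endfacet
 facet normal 0.949 -0.211 -0.234
  outer loop
   vertex 3.1 3.0 3.1
   vertex 3.3 2.9 4.0
   vertex 2.7 1.2 3.1
  endloop
 endfacet
 facet normal 0.710 -0.158 -0.686
  outer loop
   vertex 3.1 3.0 3.1
   vertex 2.7 1.2 3.1
   vertex 0.6 3.5 0.4
  endloop
 endfacet
 facet normal 0.218 0.974 0.060
  outer loop
   vertex 3.1 3.0 3.1
   vertex 0.2 3.6 3.9
   vertex 3.3 2.9 4.0
  endloop
 endfacet
 facet normal 0.201 0.980 -0.005
  outer loop
   vertex 3.1 3.0 3.1
   vertex 0.6 3.5 0.4
   vertex 0.2 3.6 3.9
  endloop
 endfacet
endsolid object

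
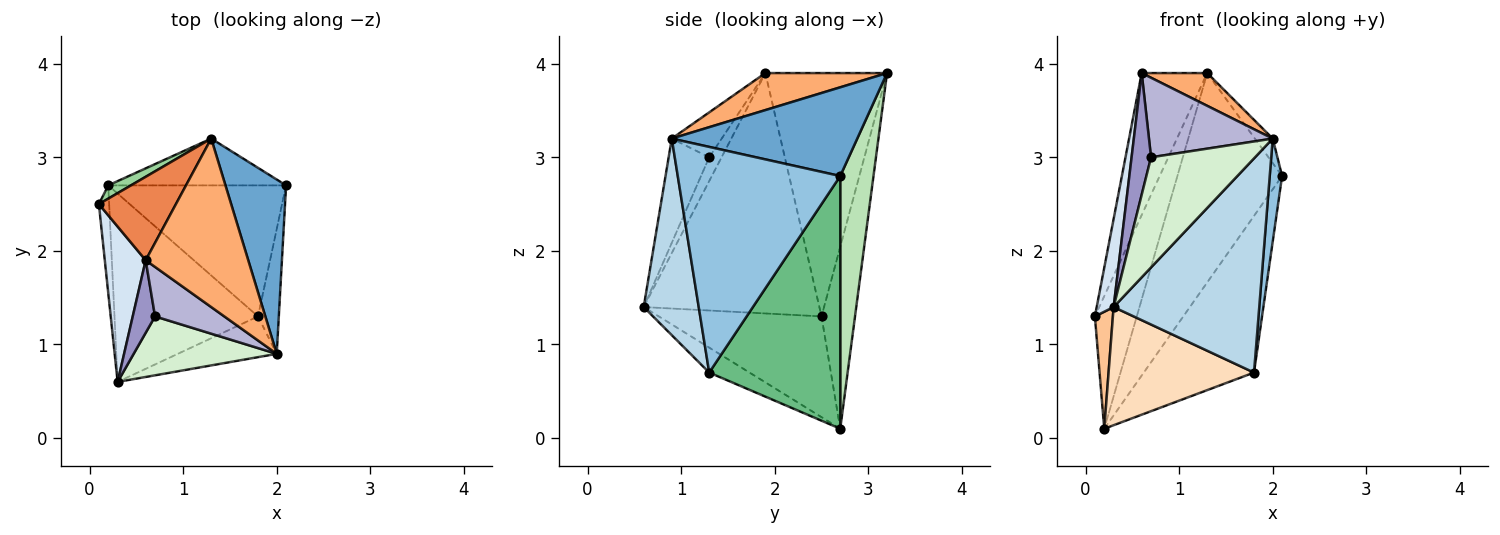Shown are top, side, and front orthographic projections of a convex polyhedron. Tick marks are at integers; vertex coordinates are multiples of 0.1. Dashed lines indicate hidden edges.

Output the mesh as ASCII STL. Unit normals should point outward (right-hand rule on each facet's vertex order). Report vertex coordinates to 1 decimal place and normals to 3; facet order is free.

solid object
 facet normal 0.823 0.079 0.563
  outer loop
   vertex 2.0 0.9 3.2
   vertex 2.1 2.7 2.8
   vertex 1.3 3.2 3.9
  endloop
 endfacet
 facet normal 0.993 -0.075 -0.092
  outer loop
   vertex 1.8 1.3 0.7
   vertex 2.1 2.7 2.8
   vertex 2.0 0.9 3.2
  endloop
 endfacet
 facet normal 0.348 -0.921 -0.175
  outer loop
   vertex 1.8 1.3 0.7
   vertex 2.0 0.9 3.2
   vertex 0.3 0.6 1.4
  endloop
 endfacet
 facet normal -0.981 -0.095 0.167
  outer loop
   vertex 0.6 1.9 3.9
   vertex 0.1 2.5 1.3
   vertex 0.3 0.6 1.4
  endloop
 endfacet
 facet normal -0.848 0.457 0.268
  outer loop
   vertex 0.6 1.9 3.9
   vertex 1.3 3.2 3.9
   vertex 0.1 2.5 1.3
  endloop
 endfacet
 facet normal 0.334 -0.180 0.925
  outer loop
   vertex 0.6 1.9 3.9
   vertex 2.0 0.9 3.2
   vertex 1.3 3.2 3.9
  endloop
 endfacet
 facet normal -0.989 -0.109 -0.101
  outer loop
   vertex 0.2 2.7 0.1
   vertex 0.3 0.6 1.4
   vertex 0.1 2.5 1.3
  endloop
 endfacet
 facet normal -0.146 -0.526 -0.838
  outer loop
   vertex 0.2 2.7 0.1
   vertex 1.8 1.3 0.7
   vertex 0.3 0.6 1.4
  endloop
 endfacet
 facet normal 0.674 0.567 -0.474
  outer loop
   vertex 0.2 2.7 0.1
   vertex 2.1 2.7 2.8
   vertex 1.8 1.3 0.7
  endloop
 endfacet
 facet normal -0.623 0.778 0.078
  outer loop
   vertex 0.2 2.7 0.1
   vertex 0.1 2.5 1.3
   vertex 1.3 3.2 3.9
  endloop
 endfacet
 facet normal 0.296 0.932 -0.208
  outer loop
   vertex 0.2 2.7 0.1
   vertex 1.3 3.2 3.9
   vertex 2.1 2.7 2.8
  endloop
 endfacet
 facet normal -0.325 -0.834 0.446
  outer loop
   vertex 0.7 1.3 3.0
   vertex 0.3 0.6 1.4
   vertex 2.0 0.9 3.2
  endloop
 endfacet
 facet normal -0.479 -0.754 0.450
  outer loop
   vertex 0.7 1.3 3.0
   vertex 0.6 1.9 3.9
   vertex 0.3 0.6 1.4
  endloop
 endfacet
 facet normal -0.324 -0.803 0.500
  outer loop
   vertex 0.7 1.3 3.0
   vertex 2.0 0.9 3.2
   vertex 0.6 1.9 3.9
  endloop
 endfacet
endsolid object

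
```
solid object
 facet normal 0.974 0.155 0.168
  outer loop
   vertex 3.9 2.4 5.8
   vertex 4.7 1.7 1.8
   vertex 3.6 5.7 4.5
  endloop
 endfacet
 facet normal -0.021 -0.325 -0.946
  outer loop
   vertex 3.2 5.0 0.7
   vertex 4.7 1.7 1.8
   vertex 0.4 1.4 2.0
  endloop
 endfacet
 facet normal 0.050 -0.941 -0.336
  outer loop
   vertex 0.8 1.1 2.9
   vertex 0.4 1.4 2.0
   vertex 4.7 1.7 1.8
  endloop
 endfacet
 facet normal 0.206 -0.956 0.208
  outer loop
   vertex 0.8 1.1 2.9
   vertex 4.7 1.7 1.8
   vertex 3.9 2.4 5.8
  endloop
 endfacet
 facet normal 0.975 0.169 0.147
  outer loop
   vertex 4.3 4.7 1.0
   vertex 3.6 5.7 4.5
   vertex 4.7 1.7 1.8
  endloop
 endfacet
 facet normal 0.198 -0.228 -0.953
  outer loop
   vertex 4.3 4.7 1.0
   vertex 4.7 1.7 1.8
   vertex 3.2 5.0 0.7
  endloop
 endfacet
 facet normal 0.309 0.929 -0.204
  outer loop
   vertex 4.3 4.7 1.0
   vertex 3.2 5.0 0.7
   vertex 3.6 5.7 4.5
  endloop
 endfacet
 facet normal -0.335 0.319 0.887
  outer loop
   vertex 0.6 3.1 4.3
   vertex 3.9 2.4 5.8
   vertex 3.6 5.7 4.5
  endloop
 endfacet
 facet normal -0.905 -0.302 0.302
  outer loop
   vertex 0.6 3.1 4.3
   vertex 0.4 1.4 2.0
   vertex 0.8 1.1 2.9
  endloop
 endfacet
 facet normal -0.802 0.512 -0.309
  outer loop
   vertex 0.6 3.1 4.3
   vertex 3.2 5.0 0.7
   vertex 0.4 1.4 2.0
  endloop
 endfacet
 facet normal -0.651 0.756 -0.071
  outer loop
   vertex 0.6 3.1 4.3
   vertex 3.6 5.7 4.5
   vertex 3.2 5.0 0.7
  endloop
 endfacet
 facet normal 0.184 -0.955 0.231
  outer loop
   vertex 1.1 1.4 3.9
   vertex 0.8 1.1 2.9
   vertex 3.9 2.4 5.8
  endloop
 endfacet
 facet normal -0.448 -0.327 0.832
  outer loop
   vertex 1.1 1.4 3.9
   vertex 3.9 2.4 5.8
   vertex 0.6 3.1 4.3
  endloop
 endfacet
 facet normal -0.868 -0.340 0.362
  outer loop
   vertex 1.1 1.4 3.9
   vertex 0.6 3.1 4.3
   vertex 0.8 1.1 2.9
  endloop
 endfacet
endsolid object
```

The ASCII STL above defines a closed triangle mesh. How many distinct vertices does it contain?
9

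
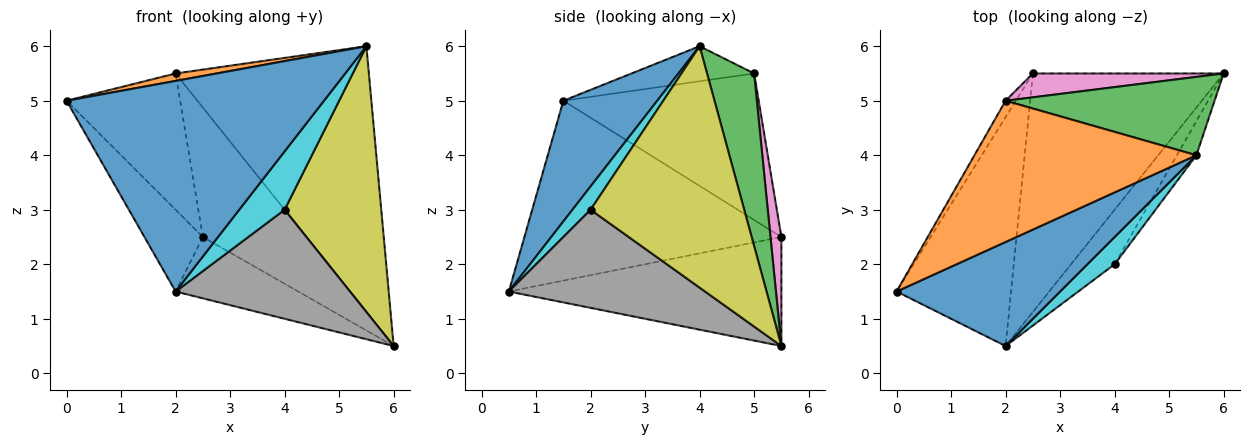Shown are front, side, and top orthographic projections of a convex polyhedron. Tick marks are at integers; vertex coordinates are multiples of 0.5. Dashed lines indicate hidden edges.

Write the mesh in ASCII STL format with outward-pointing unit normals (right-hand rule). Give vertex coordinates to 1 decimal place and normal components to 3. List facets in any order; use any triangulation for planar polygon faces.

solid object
 facet normal 0.311 -0.852 0.421
  outer loop
   vertex 5.5 4.0 6.0
   vertex 0.0 1.5 5.0
   vertex 2.0 0.5 1.5
  endloop
 endfacet
 facet normal -0.156 -0.052 0.986
  outer loop
   vertex 2.0 5.0 5.5
   vertex 0.0 1.5 5.0
   vertex 5.5 4.0 6.0
  endloop
 endfacet
 facet normal 0.228 0.934 0.275
  outer loop
   vertex 2.0 5.0 5.5
   vertex 5.5 4.0 6.0
   vertex 6.0 5.5 0.5
  endloop
 endfacet
 facet normal -0.829 0.188 -0.527
  outer loop
   vertex 2.5 5.5 2.5
   vertex 2.0 0.5 1.5
   vertex 0.0 1.5 5.0
  endloop
 endfacet
 facet normal -0.484 0.218 -0.847
  outer loop
   vertex 2.5 5.5 2.5
   vertex 6.0 5.5 0.5
   vertex 2.0 0.5 1.5
  endloop
 endfacet
 facet normal -0.863 0.502 -0.060
  outer loop
   vertex 2.5 5.5 2.5
   vertex 0.0 1.5 5.0
   vertex 2.0 5.0 5.5
  endloop
 endfacet
 facet normal 0.103 0.978 0.180
  outer loop
   vertex 2.5 5.5 2.5
   vertex 2.0 5.0 5.5
   vertex 6.0 5.5 0.5
  endloop
 endfacet
 facet normal 0.709 -0.630 -0.315
  outer loop
   vertex 4.0 2.0 3.0
   vertex 2.0 0.5 1.5
   vertex 6.0 5.5 0.5
  endloop
 endfacet
 facet normal 0.844 -0.531 -0.068
  outer loop
   vertex 4.0 2.0 3.0
   vertex 6.0 5.5 0.5
   vertex 5.5 4.0 6.0
  endloop
 endfacet
 facet normal 0.341 -0.852 0.398
  outer loop
   vertex 4.0 2.0 3.0
   vertex 5.5 4.0 6.0
   vertex 2.0 0.5 1.5
  endloop
 endfacet
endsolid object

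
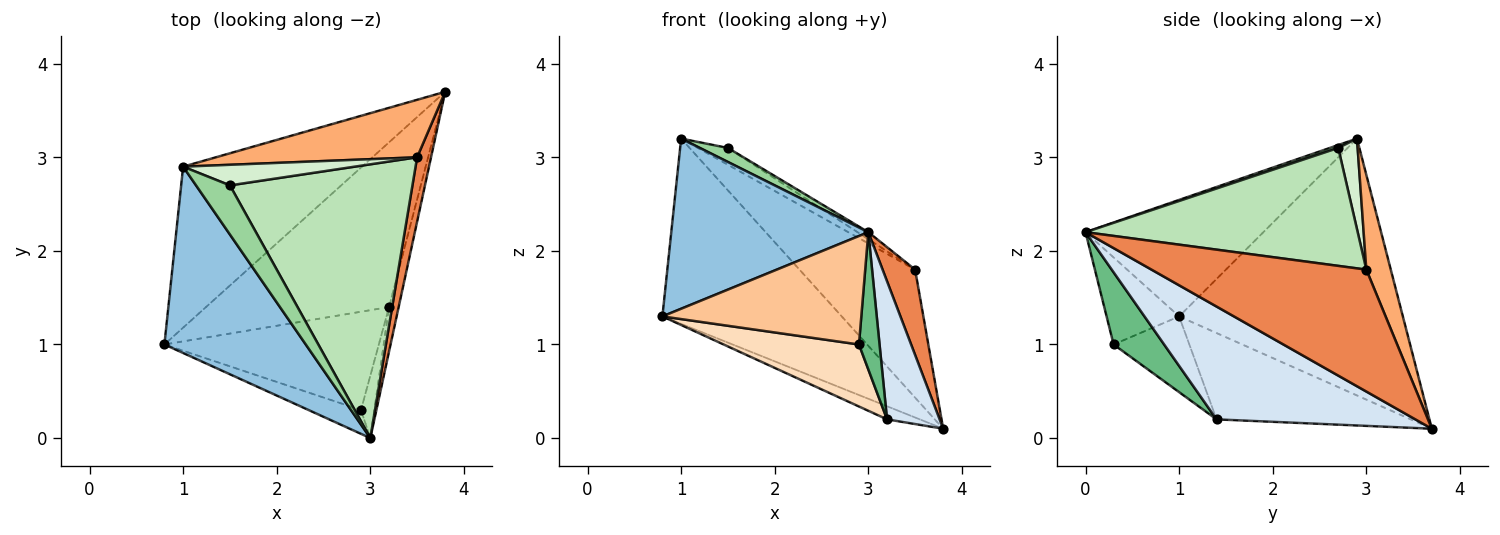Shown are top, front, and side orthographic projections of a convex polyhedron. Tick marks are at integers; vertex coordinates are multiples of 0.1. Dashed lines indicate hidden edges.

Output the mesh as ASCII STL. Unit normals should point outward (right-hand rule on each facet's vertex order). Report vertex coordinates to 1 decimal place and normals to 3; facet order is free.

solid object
 facet normal -0.686 0.550 -0.477
  outer loop
   vertex 1.0 2.9 3.2
   vertex 3.8 3.7 0.1
   vertex 0.8 1.0 1.3
  endloop
 endfacet
 facet normal -0.520 -0.576 0.631
  outer loop
   vertex 1.0 2.9 3.2
   vertex 0.8 1.0 1.3
   vertex 3.0 0.0 2.2
  endloop
 endfacet
 facet normal -0.425 0.072 -0.902
  outer loop
   vertex 3.2 1.4 0.2
   vertex 0.8 1.0 1.3
   vertex 3.8 3.7 0.1
  endloop
 endfacet
 facet normal 0.963 -0.255 -0.082
  outer loop
   vertex 3.2 1.4 0.2
   vertex 3.8 3.7 0.1
   vertex 3.0 0.0 2.2
  endloop
 endfacet
 facet normal 0.982 -0.149 0.112
  outer loop
   vertex 3.5 3.0 1.8
   vertex 3.0 0.0 2.2
   vertex 3.8 3.7 0.1
  endloop
 endfacet
 facet normal 0.189 0.896 0.402
  outer loop
   vertex 3.5 3.0 1.8
   vertex 3.8 3.7 0.1
   vertex 1.0 2.9 3.2
  endloop
 endfacet
 facet normal -0.336 -0.920 -0.202
  outer loop
   vertex 2.9 0.3 1.0
   vertex 3.0 0.0 2.2
   vertex 0.8 1.0 1.3
  endloop
 endfacet
 facet normal -0.286 -0.511 -0.810
  outer loop
   vertex 2.9 0.3 1.0
   vertex 0.8 1.0 1.3
   vertex 3.2 1.4 0.2
  endloop
 endfacet
 facet normal 0.913 -0.372 -0.169
  outer loop
   vertex 2.9 0.3 1.0
   vertex 3.2 1.4 0.2
   vertex 3.0 0.0 2.2
  endloop
 endfacet
 facet normal 0.082 -0.274 0.958
  outer loop
   vertex 1.5 2.7 3.1
   vertex 1.0 2.9 3.2
   vertex 3.0 0.0 2.2
  endloop
 endfacet
 facet normal 0.543 0.022 0.840
  outer loop
   vertex 1.5 2.7 3.1
   vertex 3.0 0.0 2.2
   vertex 3.5 3.0 1.8
  endloop
 endfacet
 facet normal 0.378 0.586 0.717
  outer loop
   vertex 1.5 2.7 3.1
   vertex 3.5 3.0 1.8
   vertex 1.0 2.9 3.2
  endloop
 endfacet
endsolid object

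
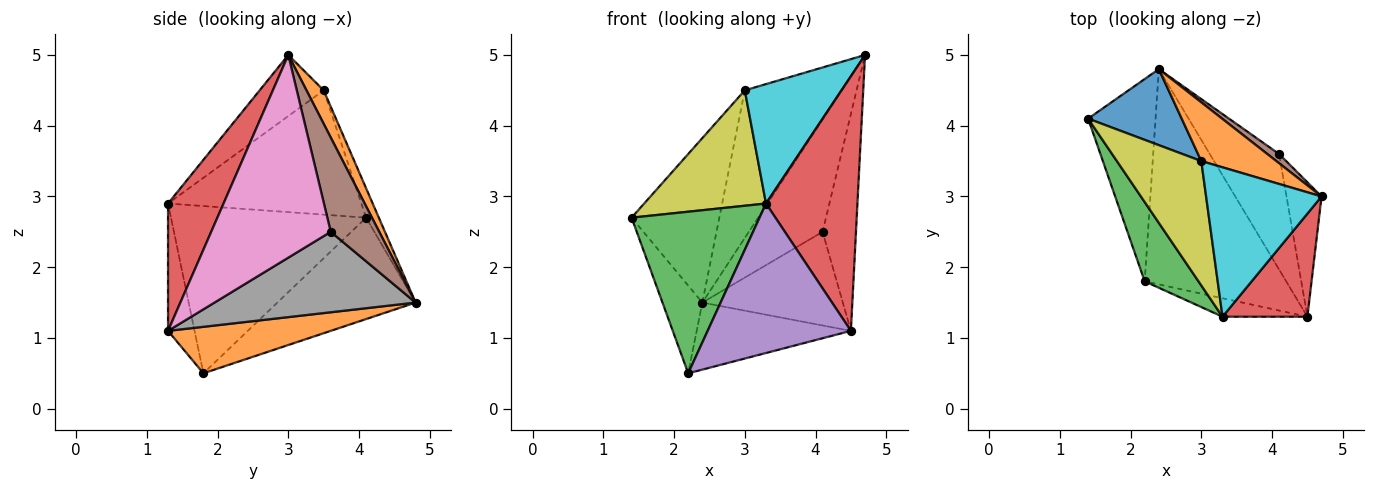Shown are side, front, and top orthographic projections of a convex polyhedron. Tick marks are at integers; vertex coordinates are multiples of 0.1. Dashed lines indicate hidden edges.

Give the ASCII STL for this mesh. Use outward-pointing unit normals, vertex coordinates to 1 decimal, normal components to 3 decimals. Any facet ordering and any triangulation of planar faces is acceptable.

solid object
 facet normal -0.810 0.233 -0.539
  outer loop
   vertex 2.4 4.8 1.5
   vertex 2.2 1.8 0.5
   vertex 1.4 4.1 2.7
  endloop
 endfacet
 facet normal 0.299 0.284 -0.911
  outer loop
   vertex 4.5 1.3 1.1
   vertex 2.2 1.8 0.5
   vertex 2.4 4.8 1.5
  endloop
 endfacet
 facet normal -0.808 -0.529 0.260
  outer loop
   vertex 3.3 1.3 2.9
   vertex 1.4 4.1 2.7
   vertex 2.2 1.8 0.5
  endloop
 endfacet
 facet normal 0.490 -0.808 0.327
  outer loop
   vertex 3.3 1.3 2.9
   vertex 4.5 1.3 1.1
   vertex 4.7 3.0 5.0
  endloop
 endfacet
 facet normal -0.181 -0.976 -0.121
  outer loop
   vertex 3.3 1.3 2.9
   vertex 2.2 1.8 0.5
   vertex 4.5 1.3 1.1
  endloop
 endfacet
 facet normal 0.548 0.834 0.069
  outer loop
   vertex 4.1 3.6 2.5
   vertex 2.4 4.8 1.5
   vertex 4.7 3.0 5.0
  endloop
 endfacet
 facet normal 0.950 0.265 -0.164
  outer loop
   vertex 4.1 3.6 2.5
   vertex 4.7 3.0 5.0
   vertex 4.5 1.3 1.1
  endloop
 endfacet
 facet normal 0.670 0.468 -0.577
  outer loop
   vertex 4.1 3.6 2.5
   vertex 4.5 1.3 1.1
   vertex 2.4 4.8 1.5
  endloop
 endfacet
 facet normal -0.734 -0.462 0.498
  outer loop
   vertex 3.0 3.5 4.5
   vertex 1.4 4.1 2.7
   vertex 3.3 1.3 2.9
  endloop
 endfacet
 facet normal -0.382 -0.577 0.722
  outer loop
   vertex 3.0 3.5 4.5
   vertex 3.3 1.3 2.9
   vertex 4.7 3.0 5.0
  endloop
 endfacet
 facet normal -0.131 0.900 0.416
  outer loop
   vertex 3.0 3.5 4.5
   vertex 2.4 4.8 1.5
   vertex 1.4 4.1 2.7
  endloop
 endfacet
 facet normal 0.162 0.917 0.365
  outer loop
   vertex 3.0 3.5 4.5
   vertex 4.7 3.0 5.0
   vertex 2.4 4.8 1.5
  endloop
 endfacet
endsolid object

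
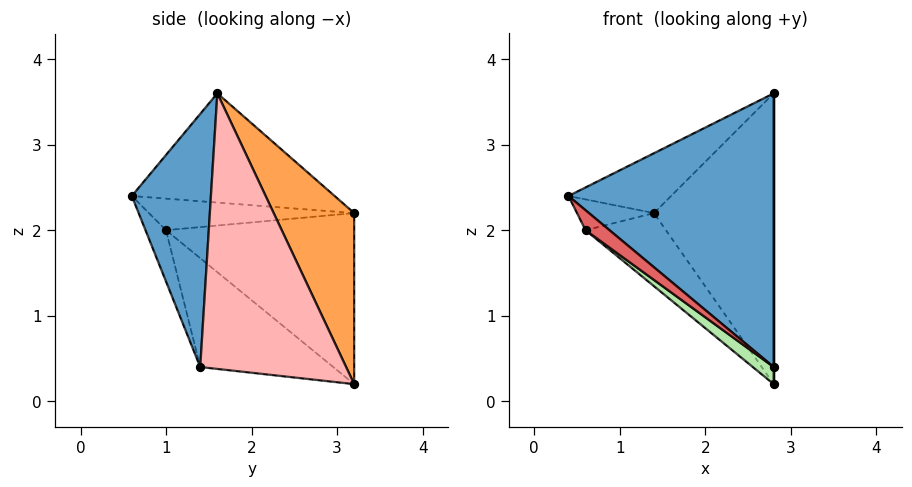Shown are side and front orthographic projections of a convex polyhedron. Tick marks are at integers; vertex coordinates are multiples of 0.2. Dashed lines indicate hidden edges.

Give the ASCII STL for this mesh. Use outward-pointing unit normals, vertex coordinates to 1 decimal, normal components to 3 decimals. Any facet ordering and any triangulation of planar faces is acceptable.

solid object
 facet normal 0.359 -0.932 0.058
  outer loop
   vertex 2.8 1.6 3.6
   vertex 0.4 0.6 2.4
   vertex 2.8 1.4 0.4
  endloop
 endfacet
 facet normal -0.517 0.261 0.815
  outer loop
   vertex 2.8 1.6 3.6
   vertex 1.4 3.2 2.2
   vertex 0.4 0.6 2.4
  endloop
 endfacet
 facet normal 0.520 0.773 0.364
  outer loop
   vertex 2.8 3.2 0.2
   vertex 1.4 3.2 2.2
   vertex 2.8 1.6 3.6
  endloop
 endfacet
 facet normal -0.930 0.349 -0.116
  outer loop
   vertex 0.6 1.0 2.0
   vertex 0.4 0.6 2.4
   vertex 1.4 3.2 2.2
  endloop
 endfacet
 facet normal -0.773 0.330 -0.541
  outer loop
   vertex 0.6 1.0 2.0
   vertex 1.4 3.2 2.2
   vertex 2.8 3.2 0.2
  endloop
 endfacet
 facet normal -0.575 -0.090 -0.813
  outer loop
   vertex 0.6 1.0 2.0
   vertex 2.8 3.2 0.2
   vertex 2.8 1.4 0.4
  endloop
 endfacet
 facet normal -0.441 -0.515 -0.735
  outer loop
   vertex 0.6 1.0 2.0
   vertex 2.8 1.4 0.4
   vertex 0.4 0.6 2.4
  endloop
 endfacet
 facet normal 1.000 0.000 0.000
  outer loop
   vertex 2.8 3.2 0.2
   vertex 2.8 1.6 3.6
   vertex 2.8 1.4 0.4
  endloop
 endfacet
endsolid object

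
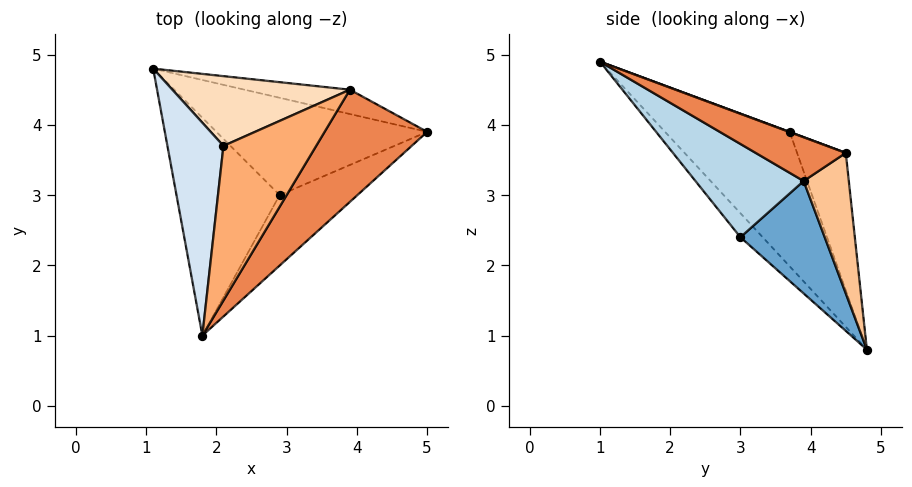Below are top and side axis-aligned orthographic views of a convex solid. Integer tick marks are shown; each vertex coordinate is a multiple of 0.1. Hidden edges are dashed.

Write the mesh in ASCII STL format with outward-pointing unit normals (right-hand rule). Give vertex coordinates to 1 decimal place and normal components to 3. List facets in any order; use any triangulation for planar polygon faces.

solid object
 facet normal 0.449 -0.299 -0.842
  outer loop
   vertex 2.9 3.0 2.4
   vertex 1.1 4.8 0.8
   vertex 5.0 3.9 3.2
  endloop
 endfacet
 facet normal -0.153 -0.738 -0.658
  outer loop
   vertex 2.9 3.0 2.4
   vertex 1.8 1.0 4.9
   vertex 1.1 4.8 0.8
  endloop
 endfacet
 facet normal 0.486 -0.774 -0.405
  outer loop
   vertex 2.9 3.0 2.4
   vertex 5.0 3.9 3.2
   vertex 1.8 1.0 4.9
  endloop
 endfacet
 facet normal -0.897 0.238 0.374
  outer loop
   vertex 2.1 3.7 3.9
   vertex 1.1 4.8 0.8
   vertex 1.8 1.0 4.9
  endloop
 endfacet
 facet normal 0.390 0.106 0.915
  outer loop
   vertex 3.9 4.5 3.6
   vertex 1.8 1.0 4.9
   vertex 5.0 3.9 3.2
  endloop
 endfacet
 facet normal 0.002 0.347 0.938
  outer loop
   vertex 3.9 4.5 3.6
   vertex 2.1 3.7 3.9
   vertex 1.8 1.0 4.9
  endloop
 endfacet
 facet normal 0.378 0.881 -0.283
  outer loop
   vertex 3.9 4.5 3.6
   vertex 5.0 3.9 3.2
   vertex 1.1 4.8 0.8
  endloop
 endfacet
 facet normal -0.314 0.858 0.406
  outer loop
   vertex 3.9 4.5 3.6
   vertex 1.1 4.8 0.8
   vertex 2.1 3.7 3.9
  endloop
 endfacet
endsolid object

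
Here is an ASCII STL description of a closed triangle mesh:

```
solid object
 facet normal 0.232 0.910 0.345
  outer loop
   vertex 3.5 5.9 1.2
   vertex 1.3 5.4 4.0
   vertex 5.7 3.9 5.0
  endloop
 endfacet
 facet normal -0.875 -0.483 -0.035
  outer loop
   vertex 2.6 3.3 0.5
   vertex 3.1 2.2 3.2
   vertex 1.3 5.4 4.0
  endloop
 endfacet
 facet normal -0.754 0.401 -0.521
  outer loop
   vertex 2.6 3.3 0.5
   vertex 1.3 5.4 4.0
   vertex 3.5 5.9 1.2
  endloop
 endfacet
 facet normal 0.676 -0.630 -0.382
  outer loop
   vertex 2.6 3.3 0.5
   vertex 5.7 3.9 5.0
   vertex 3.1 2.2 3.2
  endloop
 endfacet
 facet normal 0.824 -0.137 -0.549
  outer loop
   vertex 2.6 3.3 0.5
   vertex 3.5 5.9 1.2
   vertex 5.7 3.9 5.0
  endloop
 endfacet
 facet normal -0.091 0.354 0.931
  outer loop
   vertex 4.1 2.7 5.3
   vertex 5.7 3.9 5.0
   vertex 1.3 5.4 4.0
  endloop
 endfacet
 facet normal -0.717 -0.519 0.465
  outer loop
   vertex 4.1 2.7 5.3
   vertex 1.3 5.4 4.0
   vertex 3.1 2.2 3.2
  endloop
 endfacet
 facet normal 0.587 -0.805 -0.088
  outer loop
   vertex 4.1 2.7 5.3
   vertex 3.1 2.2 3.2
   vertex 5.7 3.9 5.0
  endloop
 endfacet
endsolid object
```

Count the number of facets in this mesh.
8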